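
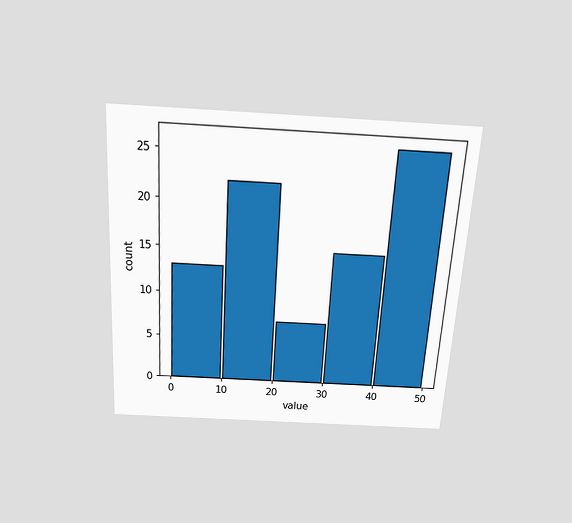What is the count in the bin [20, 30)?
7

The chart is tilted about 3° clockwise and viewed slightly from above. The [20, 30) bin has height 7.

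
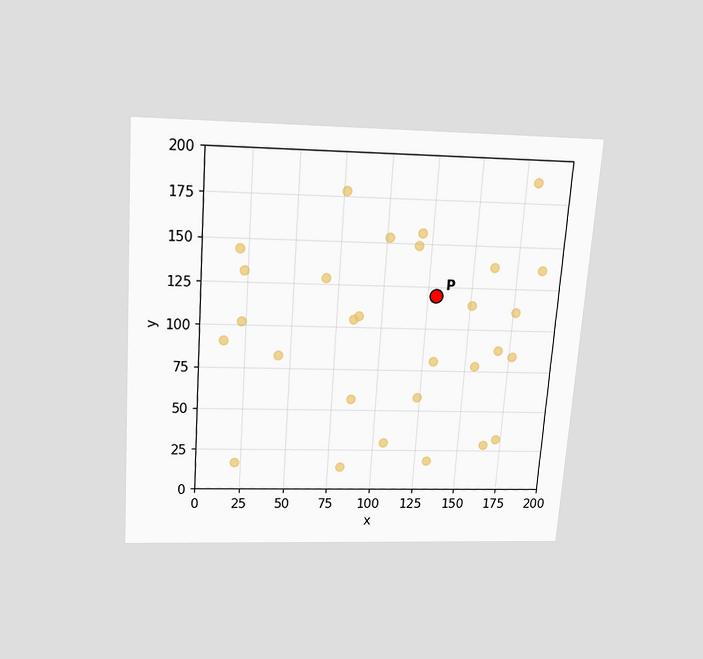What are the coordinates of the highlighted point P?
(130, 120)

The chart is tilted about 4° clockwise and viewed slightly from above. Following the gridlines from P to each axis, P sits at (130, 120).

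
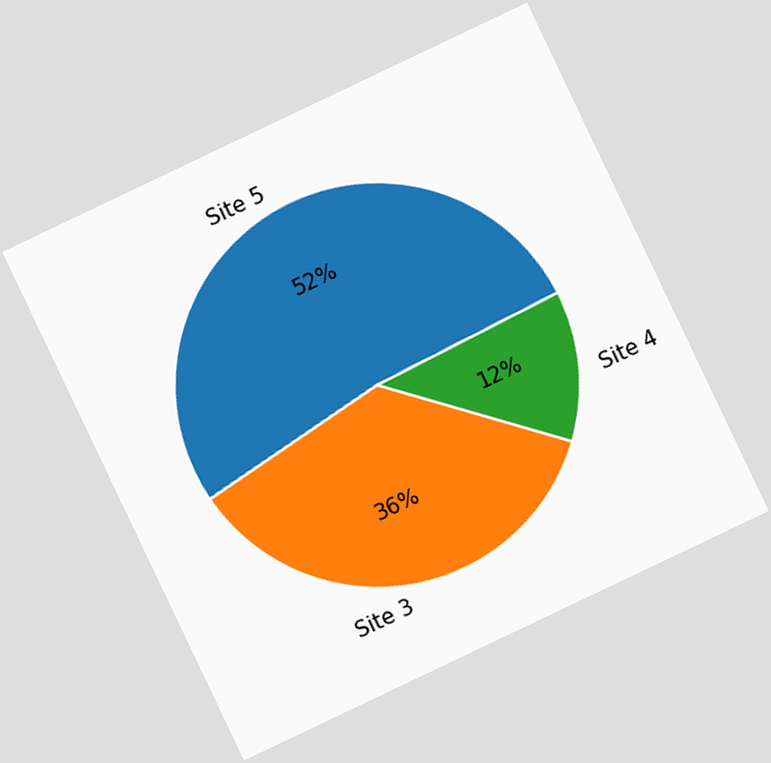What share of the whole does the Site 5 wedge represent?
The chart is tilted about 25° counter-clockwise. The Site 5 slice takes up 52% of the pie.

52%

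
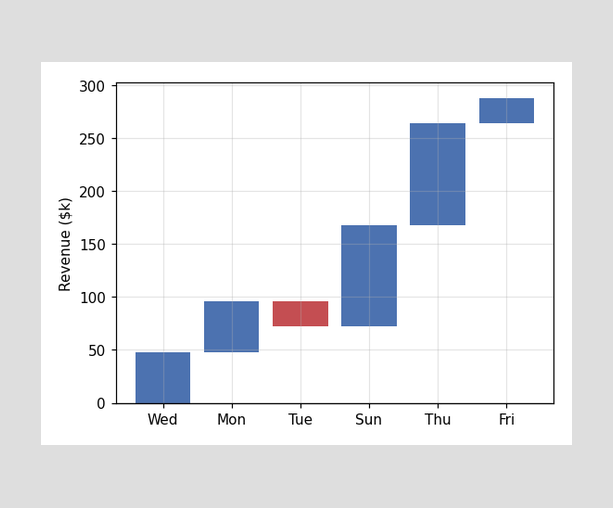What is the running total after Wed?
After Wed the running total reaches $48k.

$48k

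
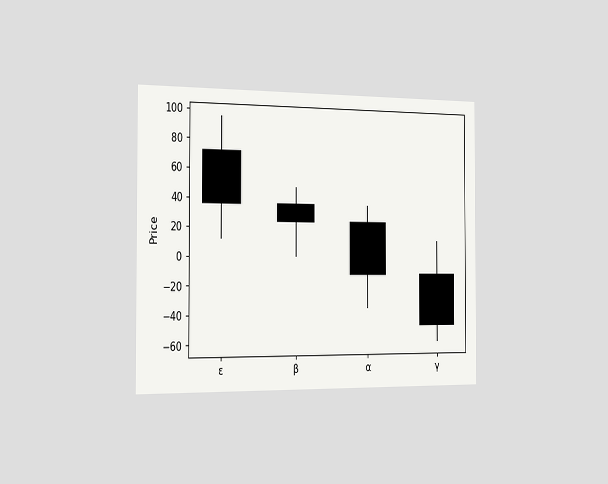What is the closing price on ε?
36

The chart is viewed slightly from the left. The ε candle closes at 36.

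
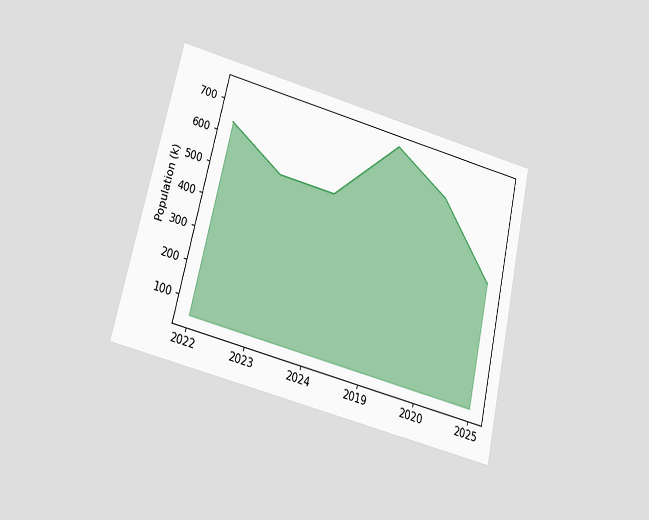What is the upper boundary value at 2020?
The chart is tilted about 13° clockwise and viewed slightly from below. At 2020 the upper boundary is at 636k.

636k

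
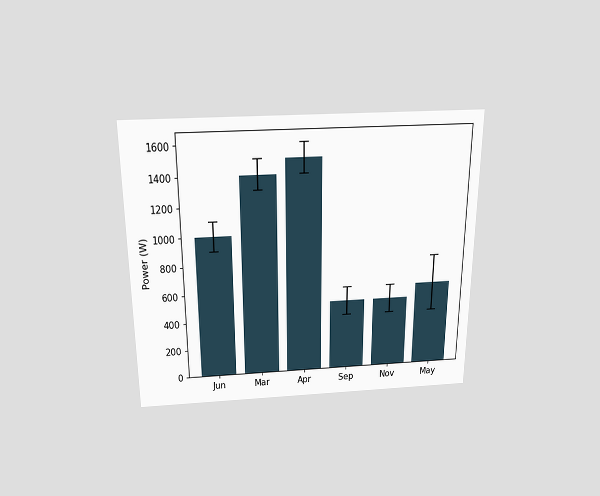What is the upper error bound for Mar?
1500W

The chart is viewed slightly from above. The Mar bar's upper whisker reaches 1500W.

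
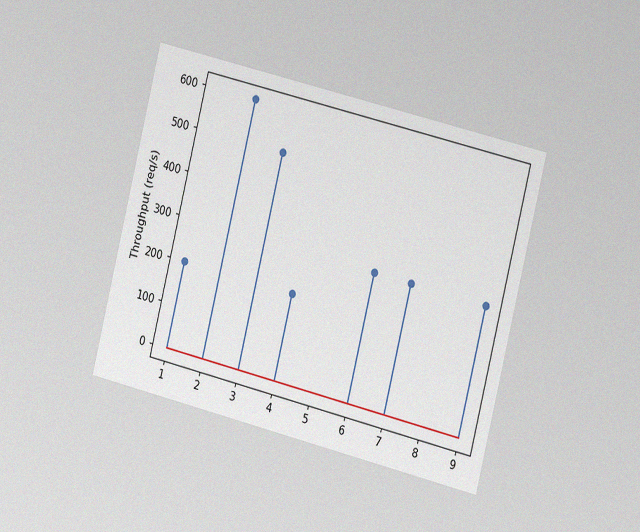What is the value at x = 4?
The chart is tilted about 14° clockwise and viewed slightly from the right, with some photo noise. The stem at x=4 reaches 200req/s.

200req/s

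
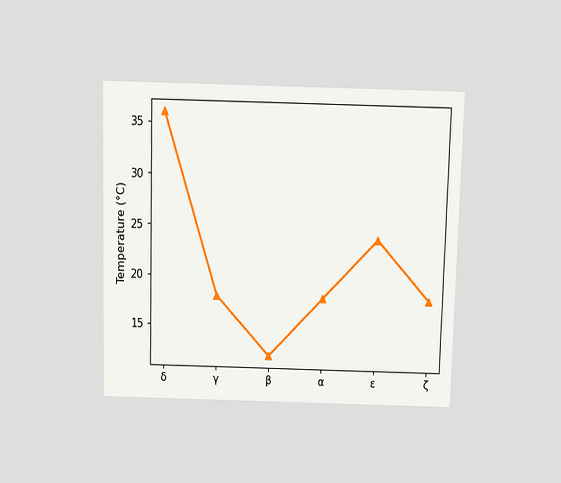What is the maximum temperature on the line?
36°C

The chart is viewed slightly from above. The highest point is at δ, and reading across to the y-axis gives 36°C.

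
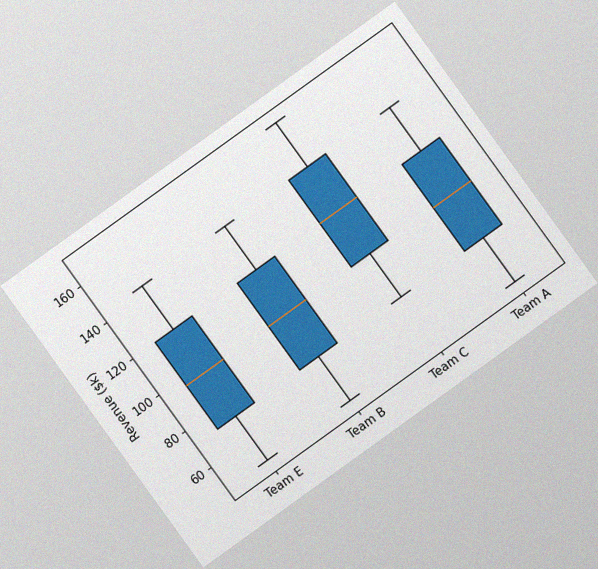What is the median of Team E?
$96k

The chart is tilted about 36° counter-clockwise, with some photo noise. The median line in the Team E box sits at $96k.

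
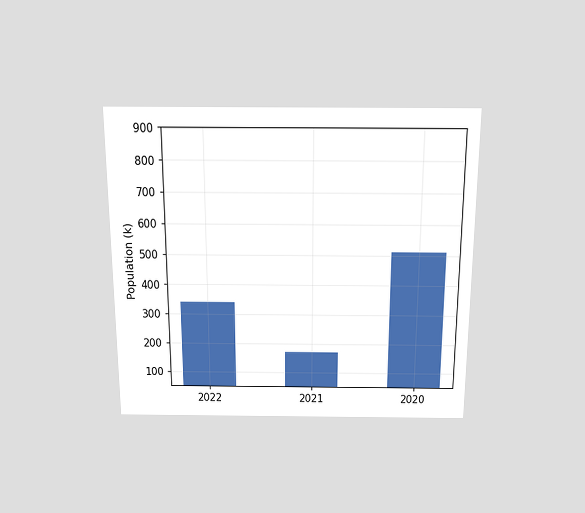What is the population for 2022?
340k

The chart is viewed slightly from above. Reading along the chart's y-axis, the 2022 bar reaches 340k.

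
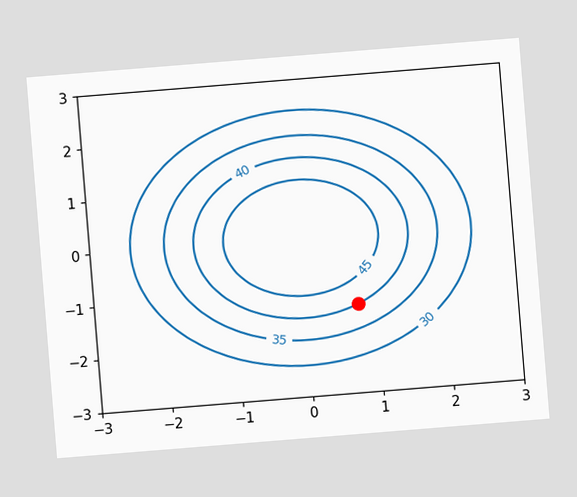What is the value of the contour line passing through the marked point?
The chart is tilted about 5° counter-clockwise. The marked point sits on the contour labelled 40.

40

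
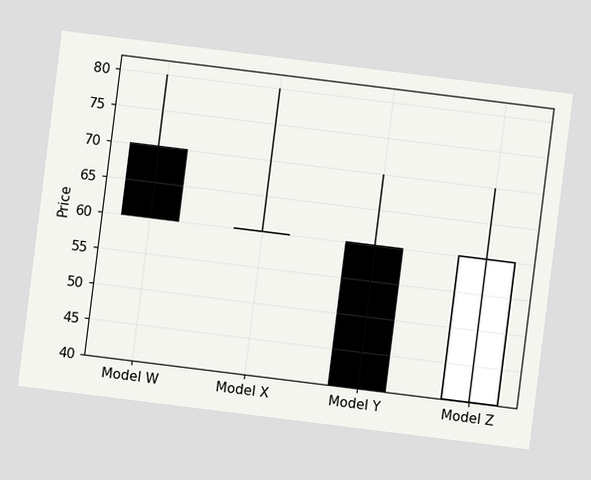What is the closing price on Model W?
60

The chart is tilted about 7° clockwise. The Model W candle closes at 60.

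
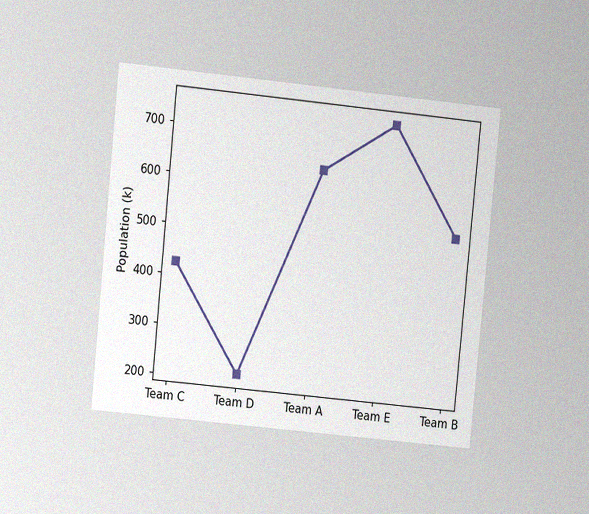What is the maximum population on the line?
742k

The chart is tilted about 6° clockwise and viewed at a slight angle, with some photo noise. The highest point is at Team E, and reading across to the y-axis gives 742k.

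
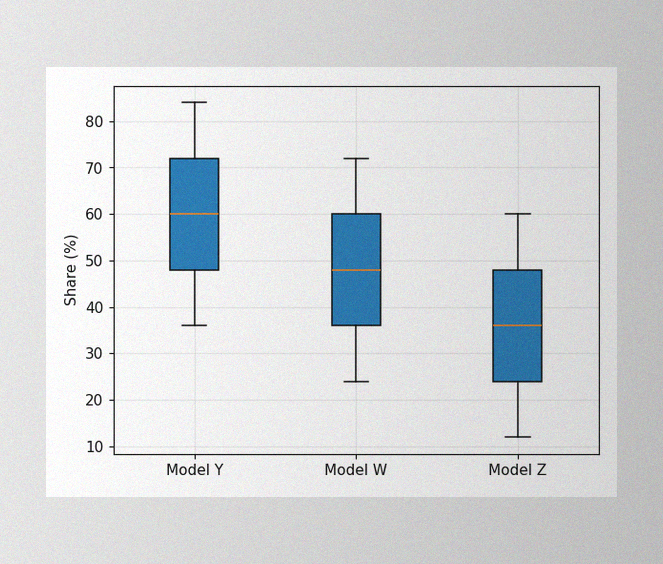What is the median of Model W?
48%

The image has some photo noise and uneven lighting. The median line in the Model W box sits at 48%.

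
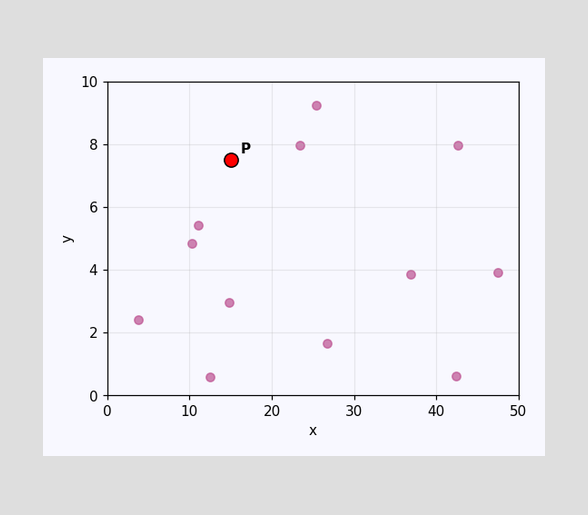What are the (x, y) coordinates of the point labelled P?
(15, 7.5)

Following the gridlines from P to each axis, P sits at (15, 7.5).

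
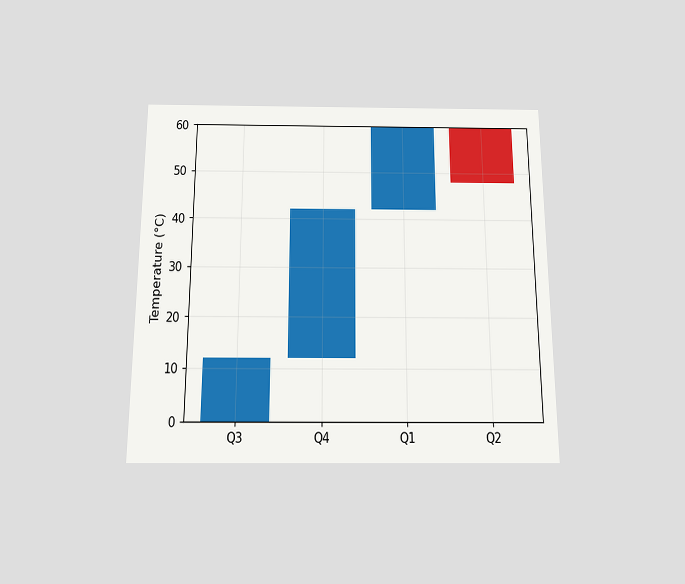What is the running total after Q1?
The chart is viewed slightly from below. After Q1 the running total reaches 60°C.

60°C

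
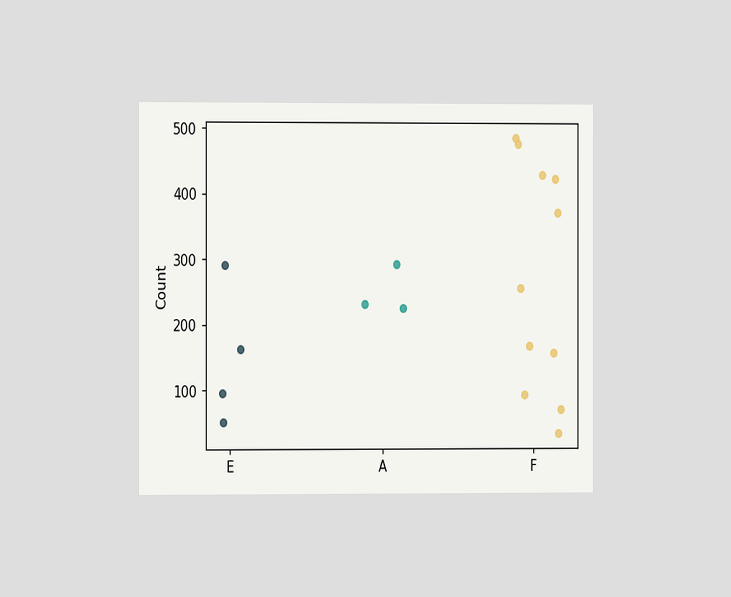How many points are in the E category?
4

The chart is viewed slightly from the left. Counting the markers in the E column gives 4.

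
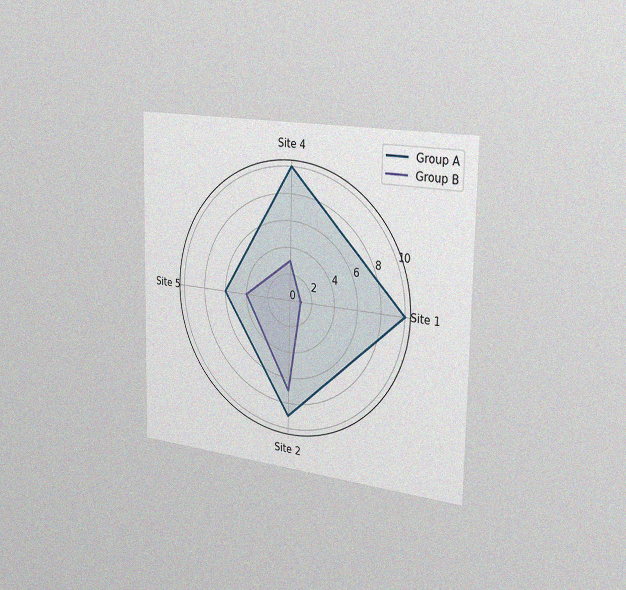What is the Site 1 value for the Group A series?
10

The chart is viewed slightly from the right, with some photo noise. On the Site 1 axis, Group A reaches 10.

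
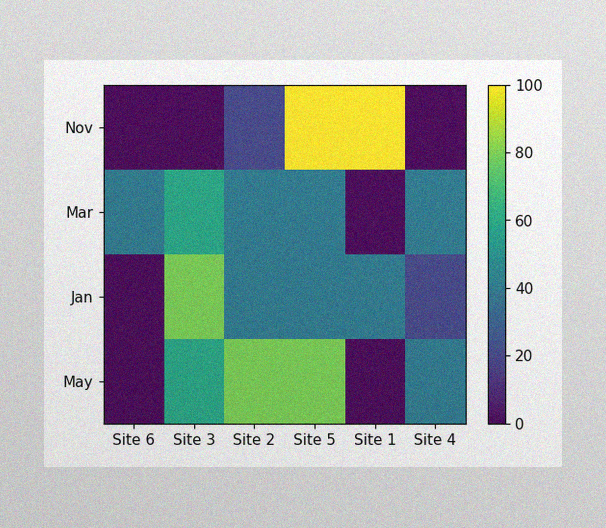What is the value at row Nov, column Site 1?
The image has some photo noise and uneven lighting. Matching cell (Nov, Site 1) against the colorbar gives 100.

100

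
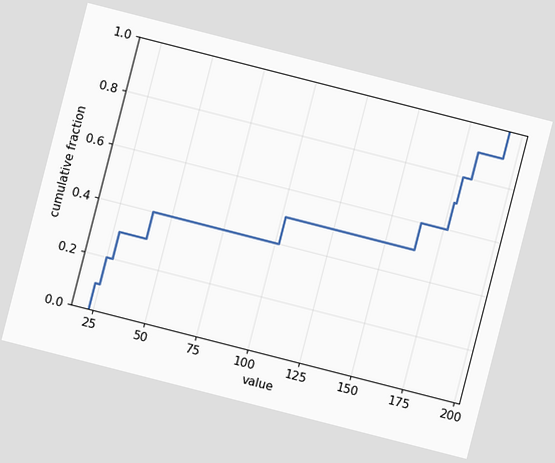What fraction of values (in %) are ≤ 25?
The chart is tilted about 14° clockwise. At x=25 the ECDF step is at 20%.

20%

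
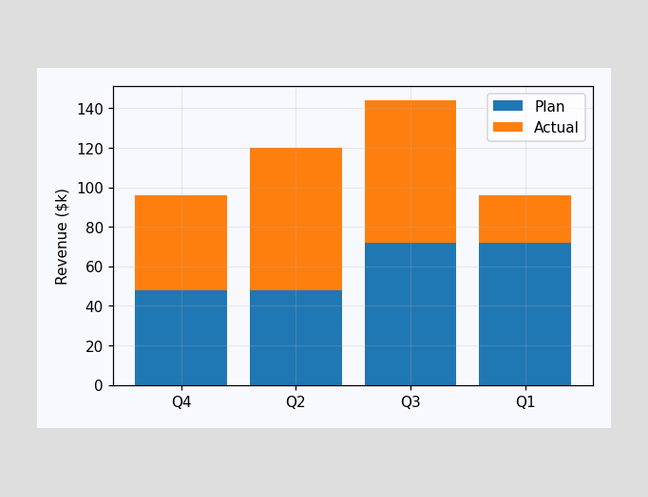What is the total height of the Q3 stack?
$144k

The Q3 stack's top reaches $144k on the y-axis.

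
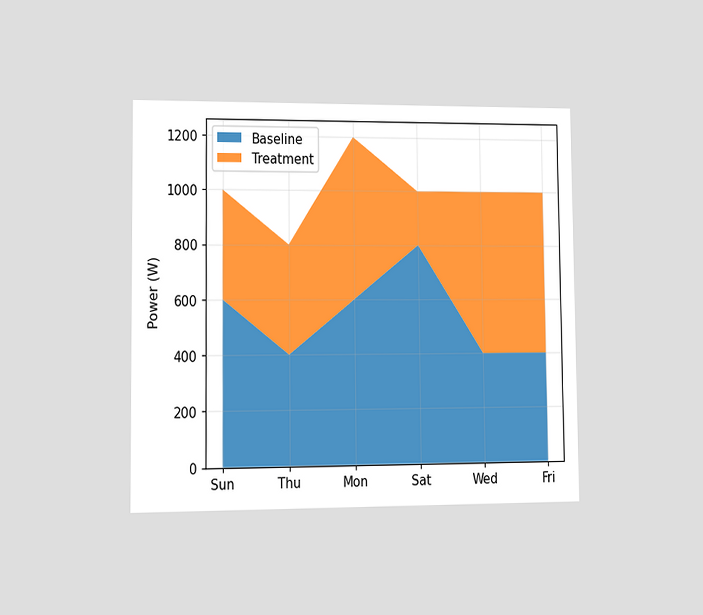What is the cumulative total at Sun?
1000W

The chart is viewed slightly from the left. The stacked total at Sun reaches 1000W.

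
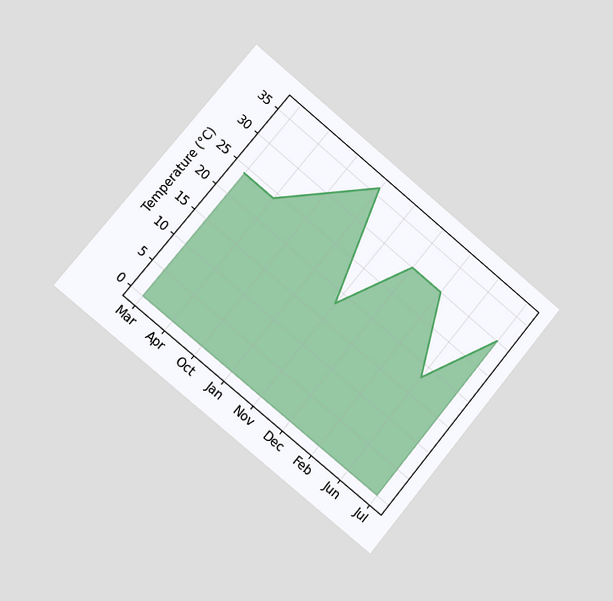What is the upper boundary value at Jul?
The chart is tilted about 40° clockwise and viewed slightly from the left. At Jul the upper boundary is at 30°C.

30°C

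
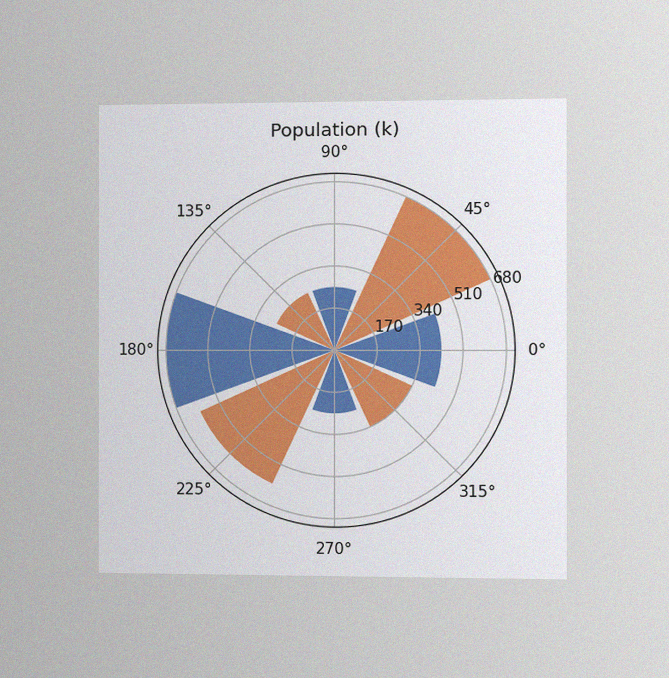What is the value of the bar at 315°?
The chart is viewed slightly from the right, with some photo noise. The bar at 315° reaches 340k on the radial axis.

340k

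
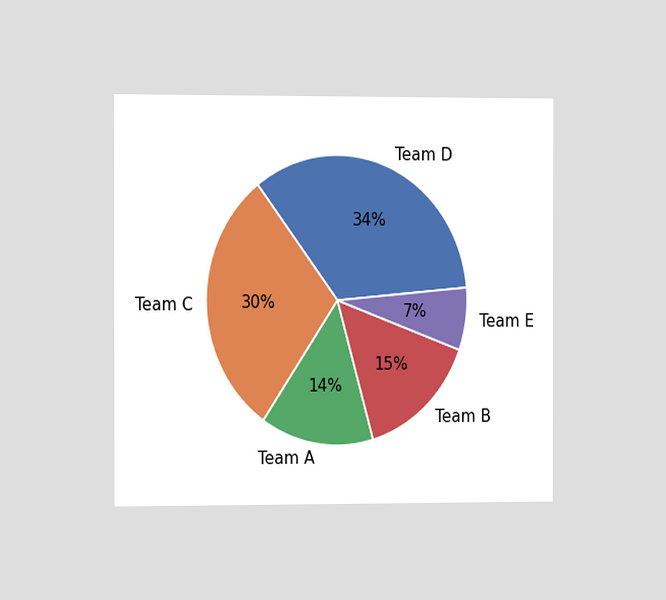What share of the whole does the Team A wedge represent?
14%

The chart is viewed slightly from the left. The Team A slice takes up 14% of the pie.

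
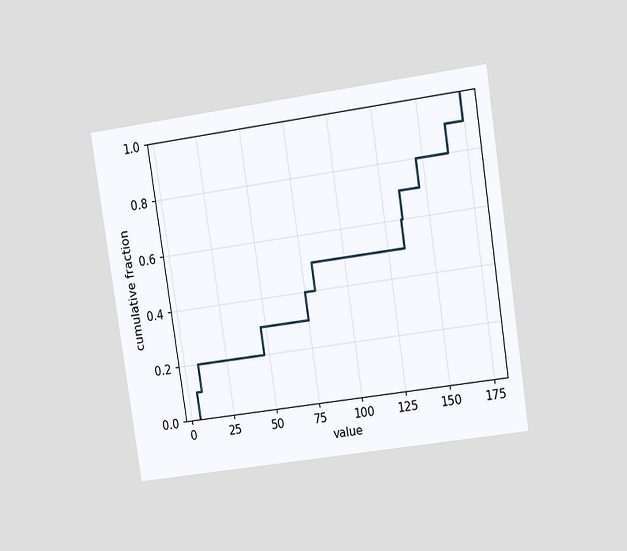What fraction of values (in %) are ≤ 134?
60%

The chart is tilted about 9° counter-clockwise and viewed at a slight angle. At x=134 the ECDF step is at 60%.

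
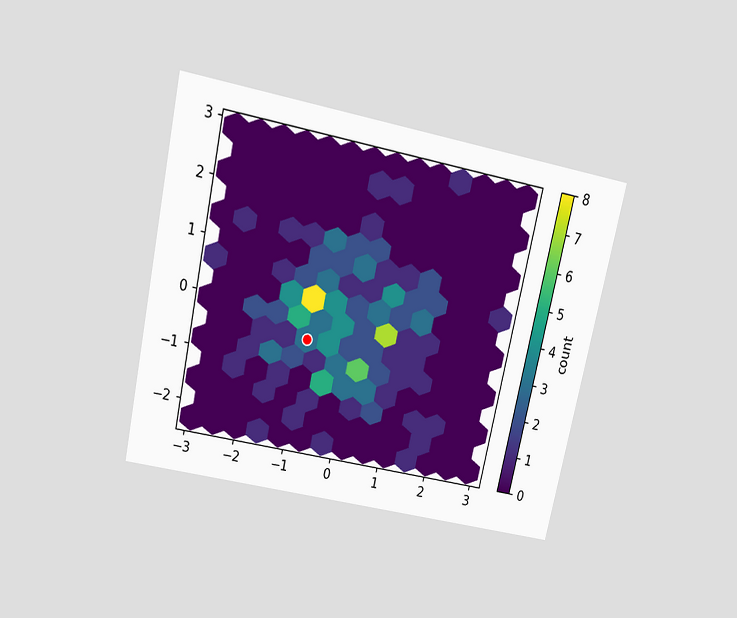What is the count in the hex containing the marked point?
The chart is tilted about 12° clockwise and viewed slightly from above. The marked hex reads 3 on the colorbar.

3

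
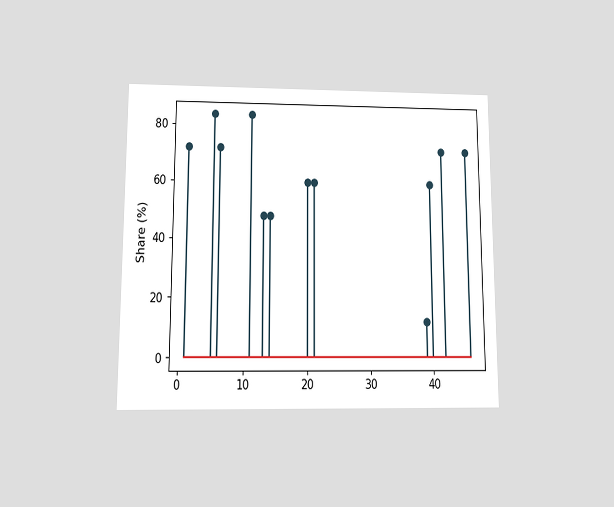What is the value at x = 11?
84%

The chart is viewed slightly from below. The stem at x=11 reaches 84%.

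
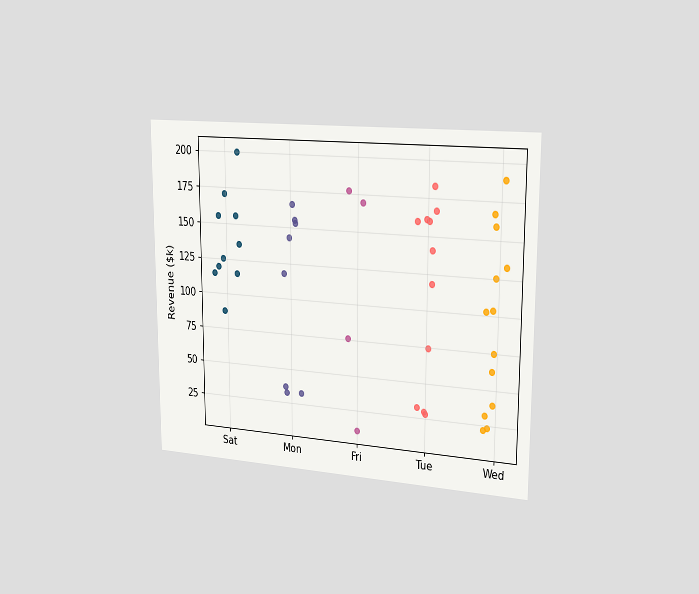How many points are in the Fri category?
The chart is viewed slightly from the right. Counting the markers in the Fri column gives 4.

4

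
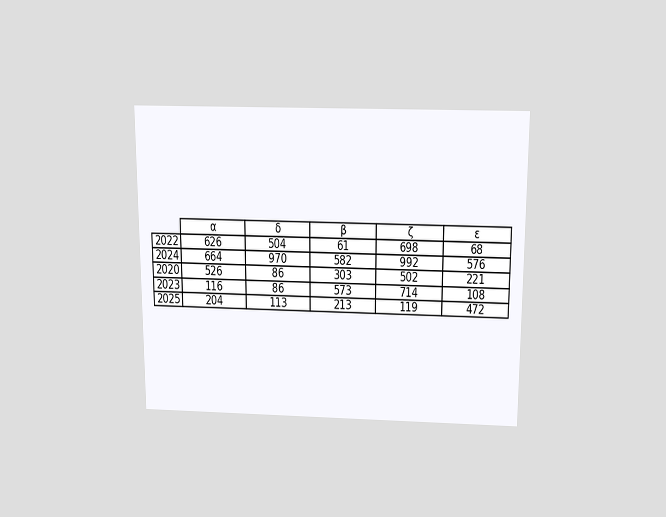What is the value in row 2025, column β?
213

The chart is viewed slightly from above. The (2025, β) cell reads 213.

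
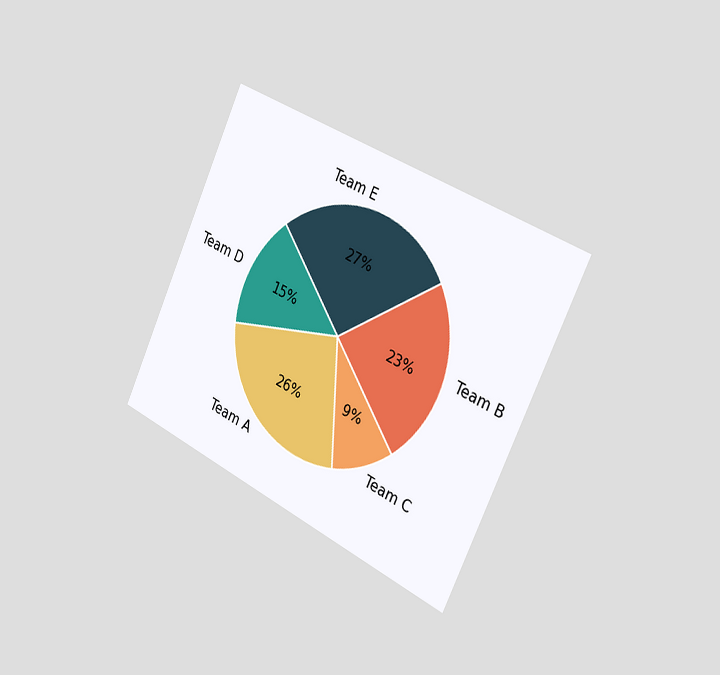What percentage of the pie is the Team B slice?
23%

The chart is tilted about 25° clockwise and viewed slightly from the right. The Team B slice takes up 23% of the pie.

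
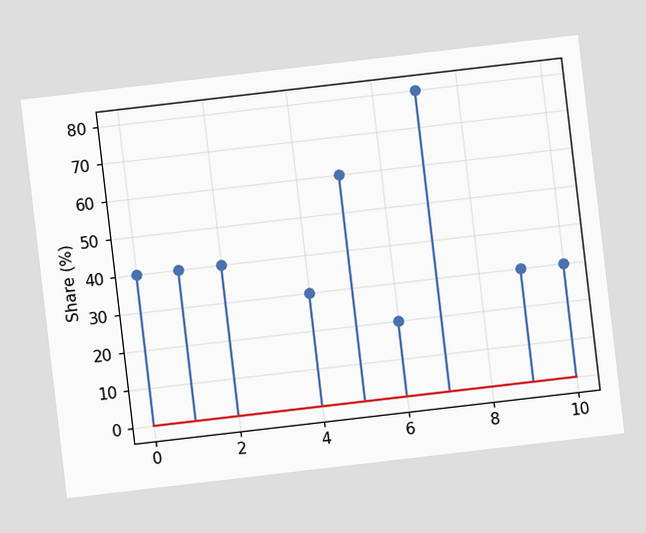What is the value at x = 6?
The chart is tilted about 7° counter-clockwise. The stem at x=6 reaches 20%.

20%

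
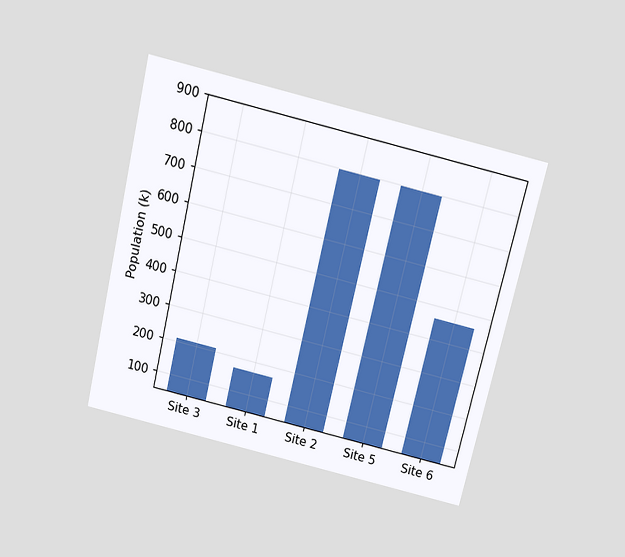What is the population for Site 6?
The chart is tilted about 13° clockwise and viewed slightly from above. Reading along the chart's y-axis, the Site 6 bar reaches 462k.

462k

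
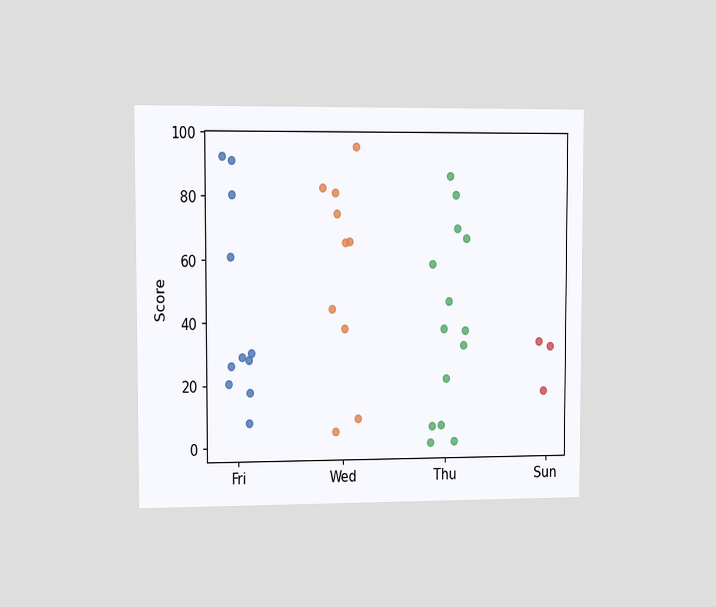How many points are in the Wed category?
10

The chart is viewed slightly from the left. Counting the markers in the Wed column gives 10.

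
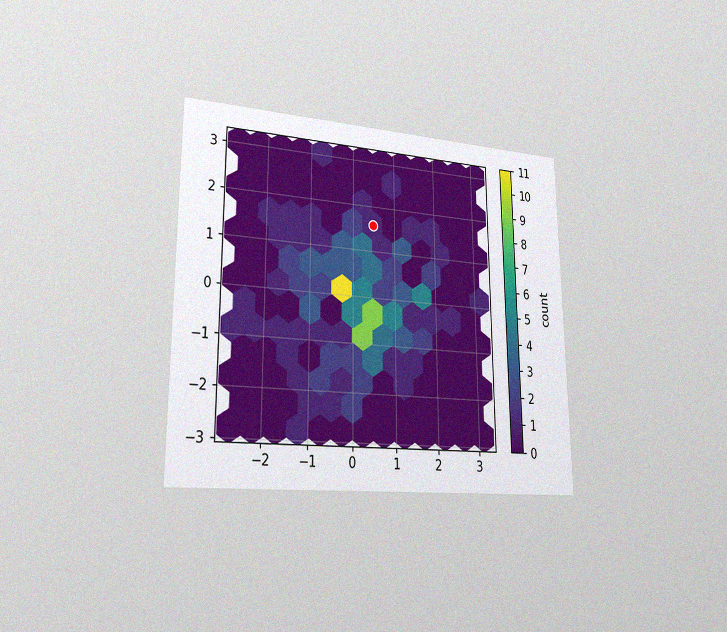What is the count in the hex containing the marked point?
The chart is viewed slightly from the left, with some photo noise. The marked hex reads 1 on the colorbar.

1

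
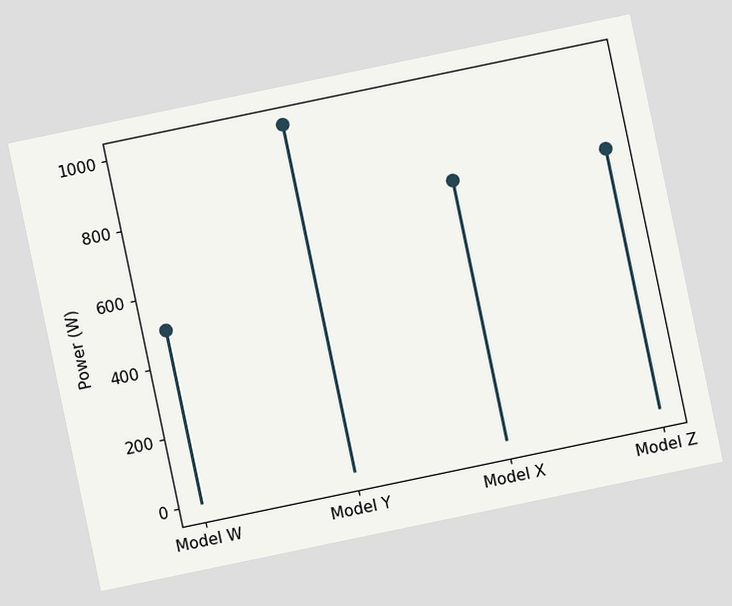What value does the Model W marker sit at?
500W

The chart is tilted about 12° counter-clockwise. The Model W marker sits at 500W.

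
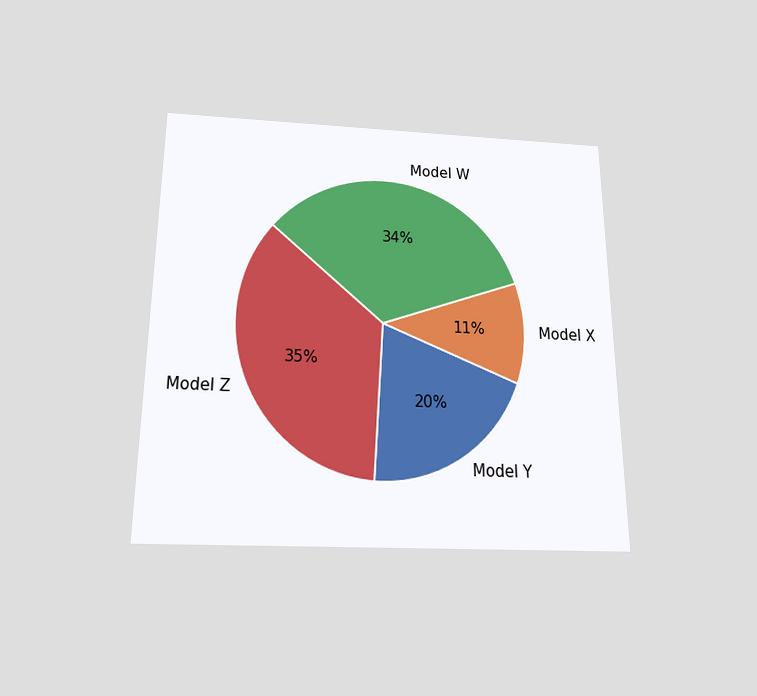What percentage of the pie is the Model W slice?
34%

The chart is viewed slightly from below. The Model W slice takes up 34% of the pie.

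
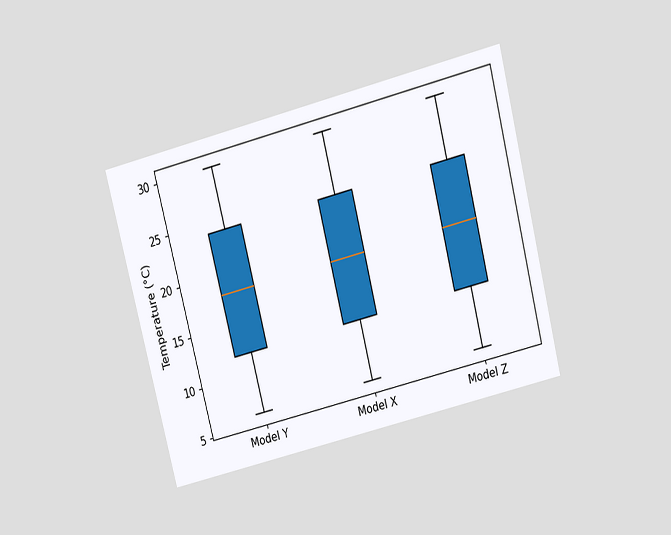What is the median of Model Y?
The chart is tilted about 14° counter-clockwise and viewed slightly from above. The median line in the Model Y box sits at 18°C.

18°C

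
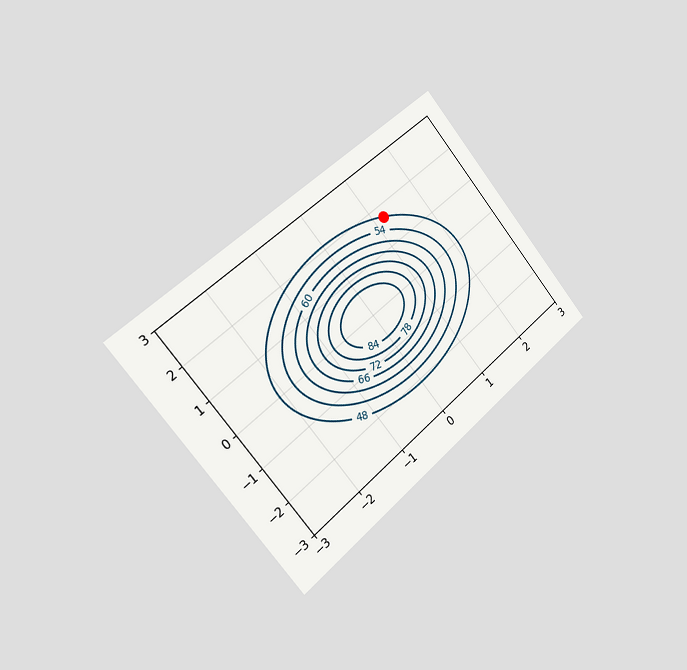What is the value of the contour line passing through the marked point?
The chart is tilted about 40° counter-clockwise and viewed slightly from the left. The marked point sits on the contour labelled 48.

48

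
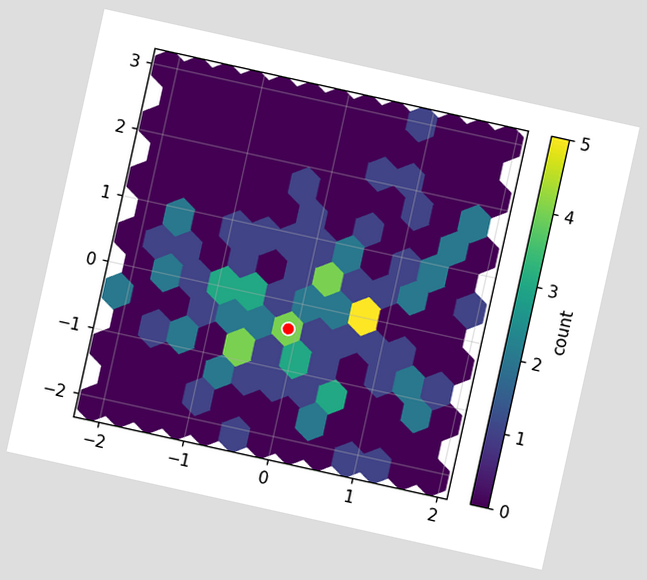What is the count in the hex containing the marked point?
4

The chart is tilted about 12° clockwise. The marked hex reads 4 on the colorbar.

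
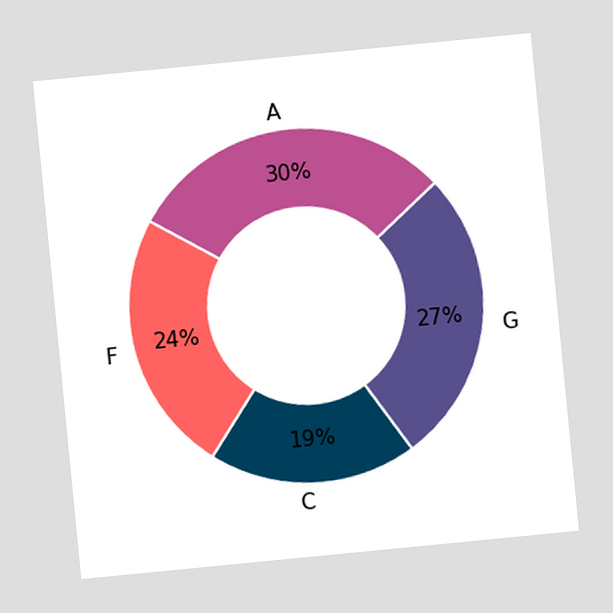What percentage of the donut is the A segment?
30%

The chart is tilted about 6° counter-clockwise. The A segment takes up 30% of the ring.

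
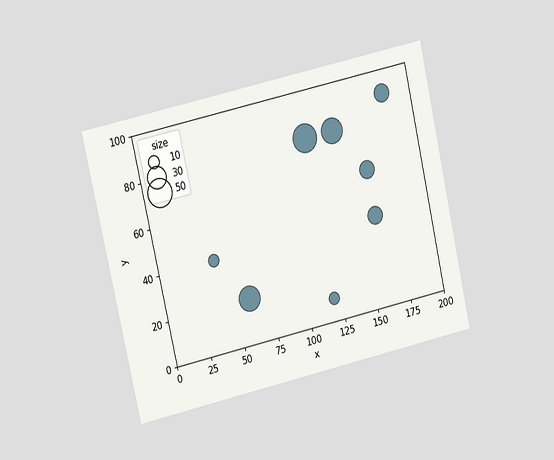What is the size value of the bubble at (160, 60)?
20

The chart is tilted about 13° counter-clockwise and viewed at a slight angle. Matching the bubble at (160, 60) against the size legend gives 20.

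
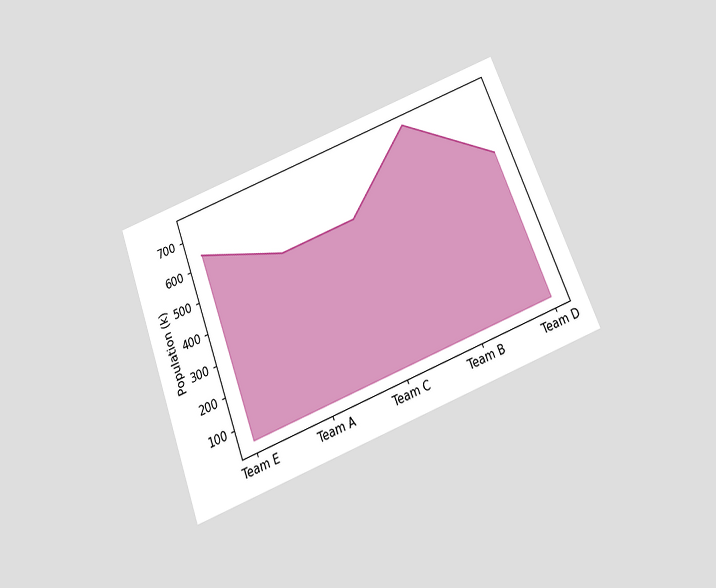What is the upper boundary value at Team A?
530k

The chart is tilted about 21° counter-clockwise and viewed slightly from below. At Team A the upper boundary is at 530k.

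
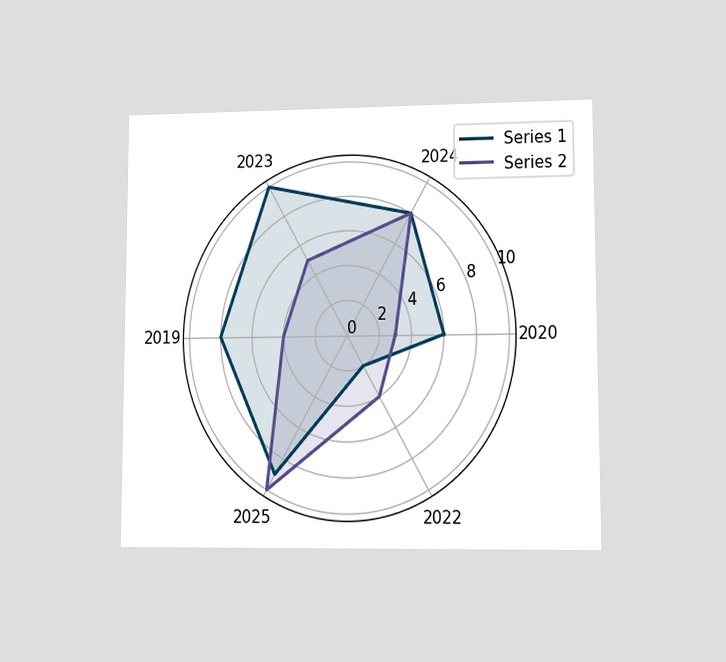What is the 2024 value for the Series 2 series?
The chart is viewed at a slight angle. On the 2024 axis, Series 2 reaches 8.

8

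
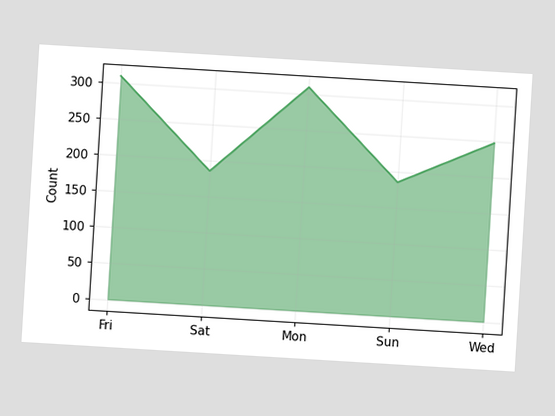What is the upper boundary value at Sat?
186

The chart is tilted about 3° clockwise. At Sat the upper boundary is at 186.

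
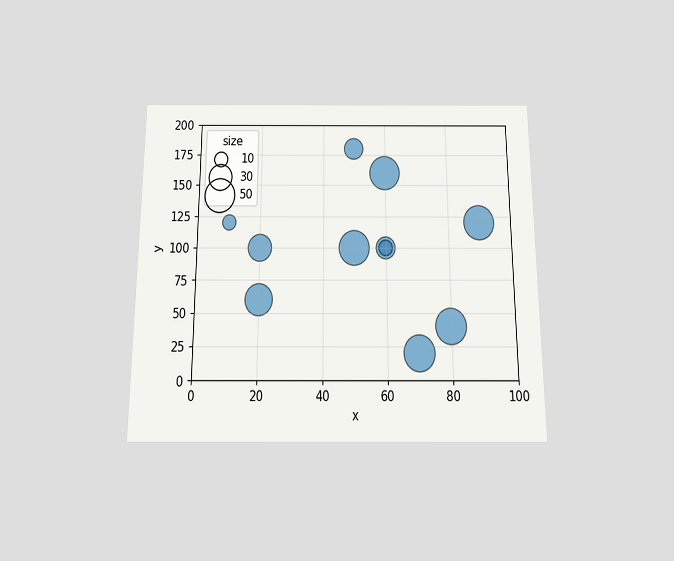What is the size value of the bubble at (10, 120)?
The chart is viewed slightly from below. Matching the bubble at (10, 120) against the size legend gives 10.

10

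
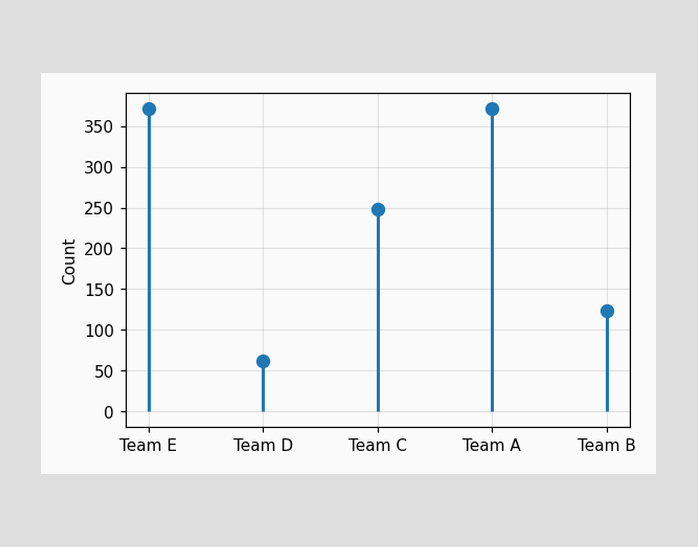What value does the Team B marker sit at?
124

The Team B marker sits at 124.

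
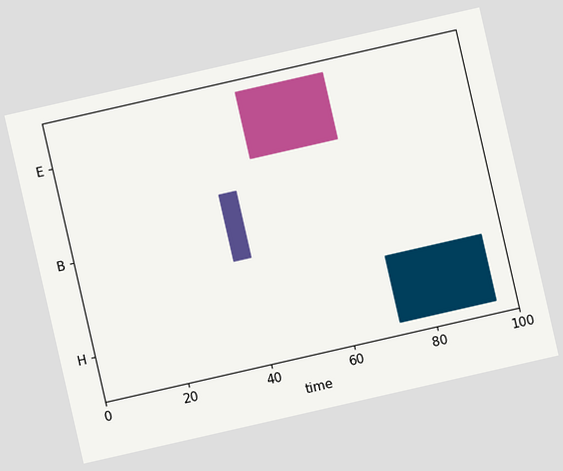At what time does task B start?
The chart is tilted about 13° counter-clockwise. The B bar begins at t=37.

37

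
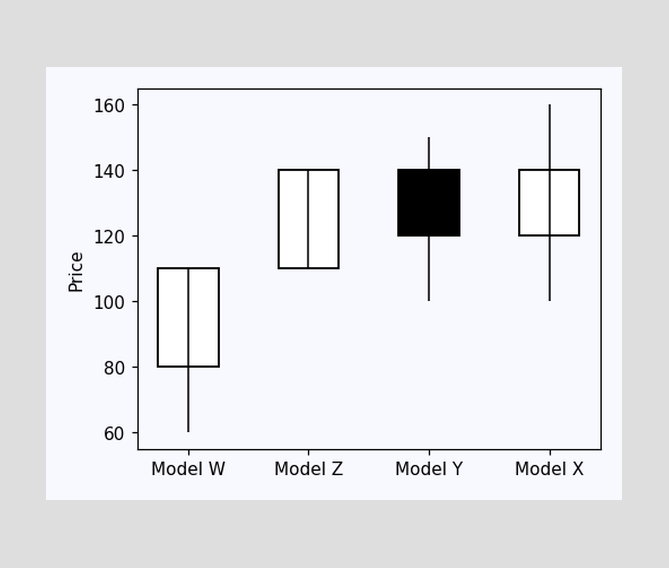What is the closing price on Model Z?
The Model Z candle closes at 140.

140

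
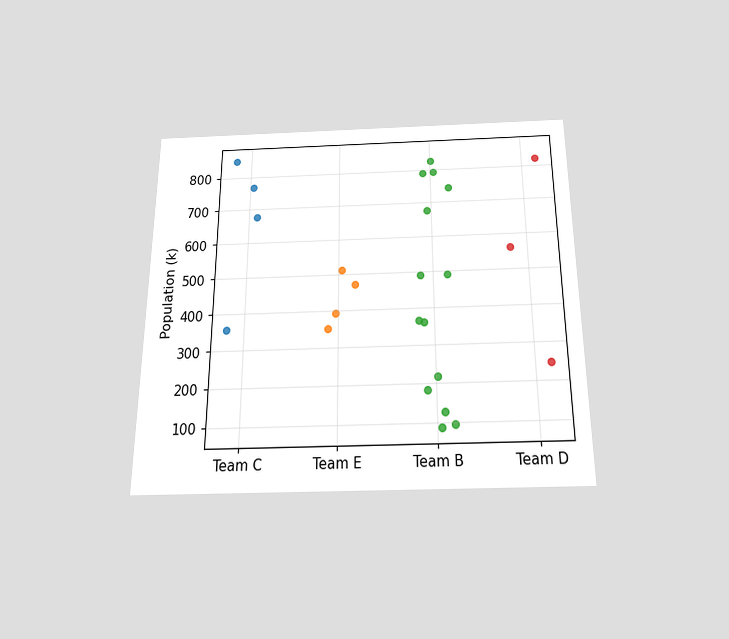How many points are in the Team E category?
The chart is viewed slightly from below. Counting the markers in the Team E column gives 4.

4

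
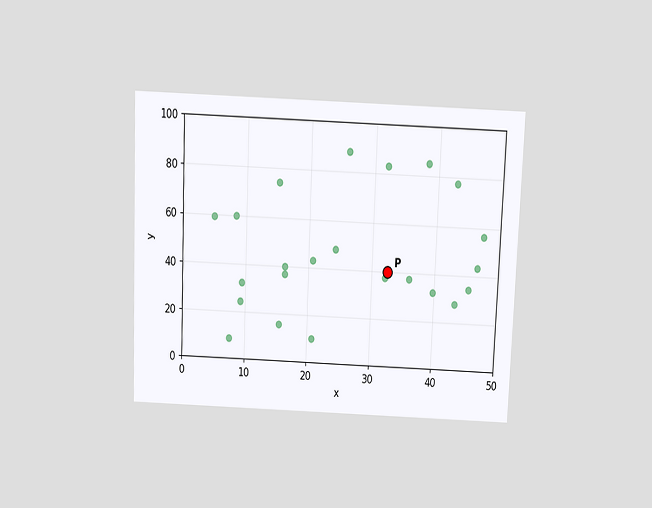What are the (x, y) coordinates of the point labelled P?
The chart is tilted about 2° clockwise and viewed slightly from above. Following the gridlines from P to each axis, P sits at (32.5, 40).

(32.5, 40)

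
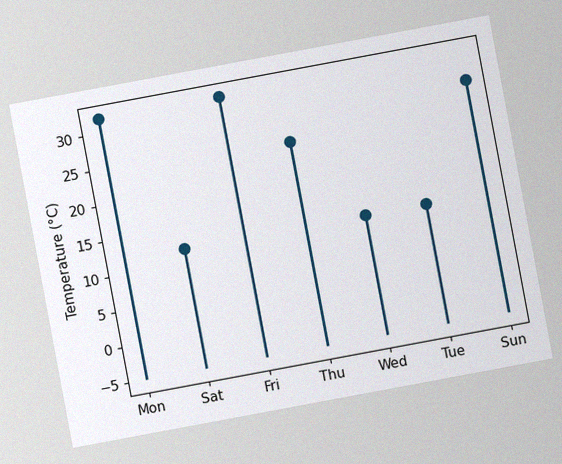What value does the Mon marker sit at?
32°C

The chart is tilted about 11° counter-clockwise, with some photo noise. The Mon marker sits at 32°C.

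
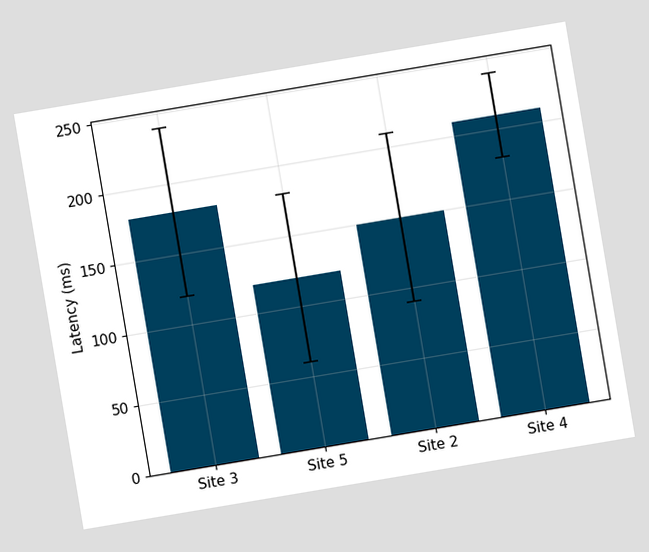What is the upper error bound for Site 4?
The chart is tilted about 10° counter-clockwise. The Site 4 bar's upper whisker reaches 240ms.

240ms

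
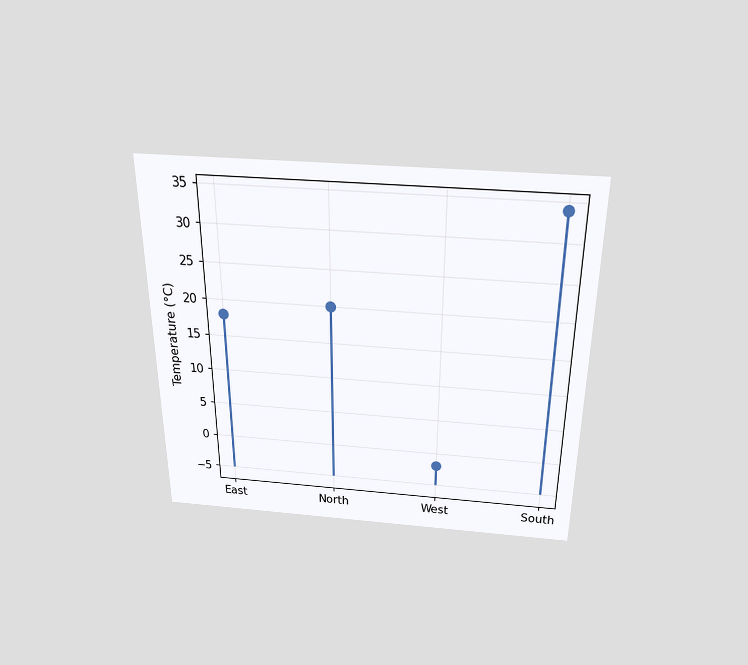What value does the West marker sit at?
The chart is viewed slightly from above. The West marker sits at -2°C.

-2°C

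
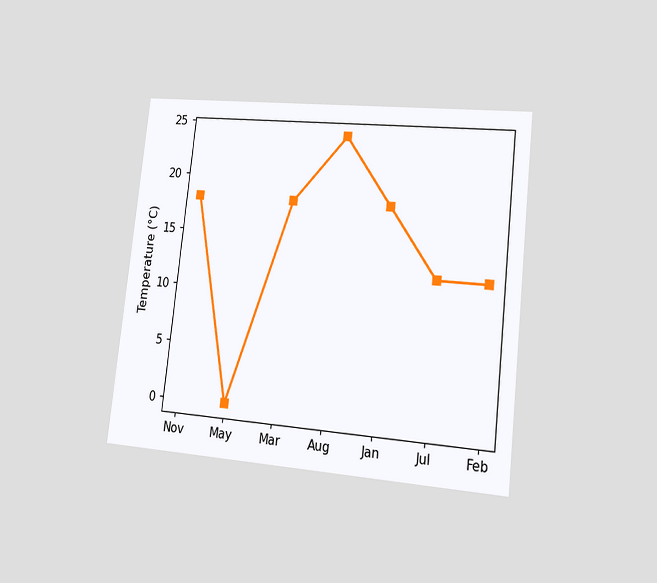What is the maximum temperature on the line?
The chart is tilted about 6° clockwise and viewed at a slight angle. The highest point is at Aug, and reading across to the y-axis gives 24°C.

24°C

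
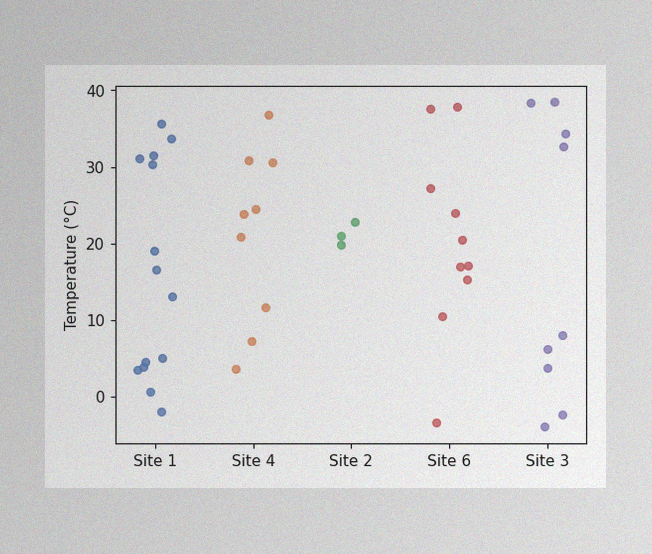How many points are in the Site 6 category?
10

The image has some photo noise and uneven lighting. Counting the markers in the Site 6 column gives 10.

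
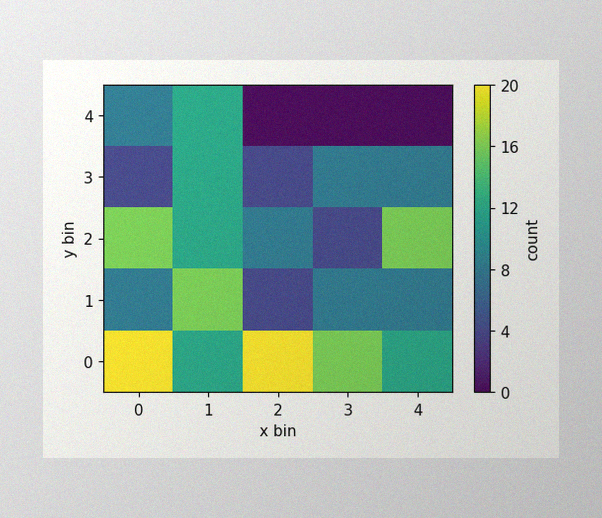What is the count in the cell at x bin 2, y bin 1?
The image has some photo noise and uneven lighting. Matching the cell (2, 1) against the colorbar gives 4.

4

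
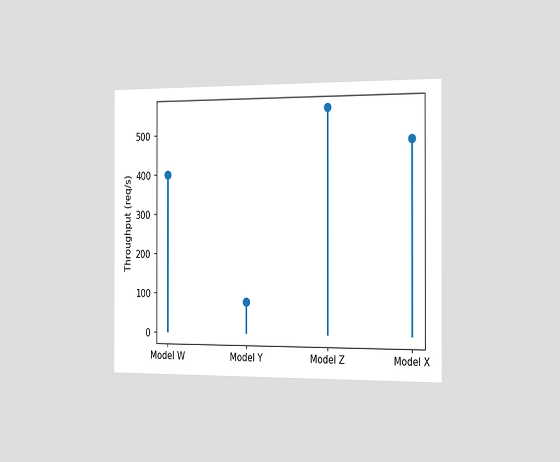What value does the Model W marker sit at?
The chart is viewed slightly from the right. The Model W marker sits at 400req/s.

400req/s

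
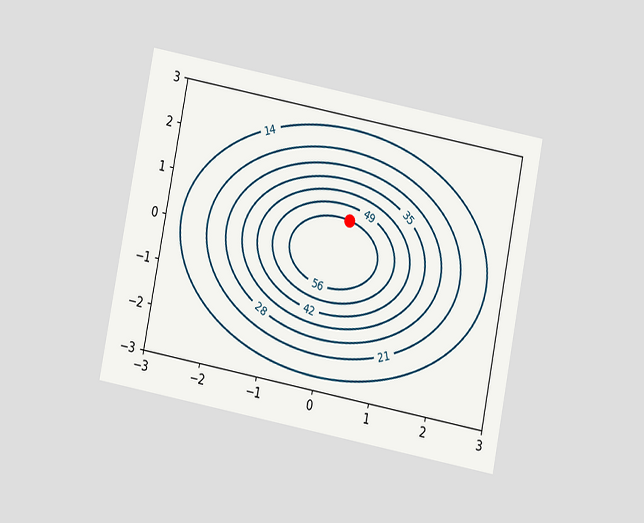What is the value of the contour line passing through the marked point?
The chart is tilted about 11° clockwise and viewed at a slight angle. The marked point sits on the contour labelled 56.

56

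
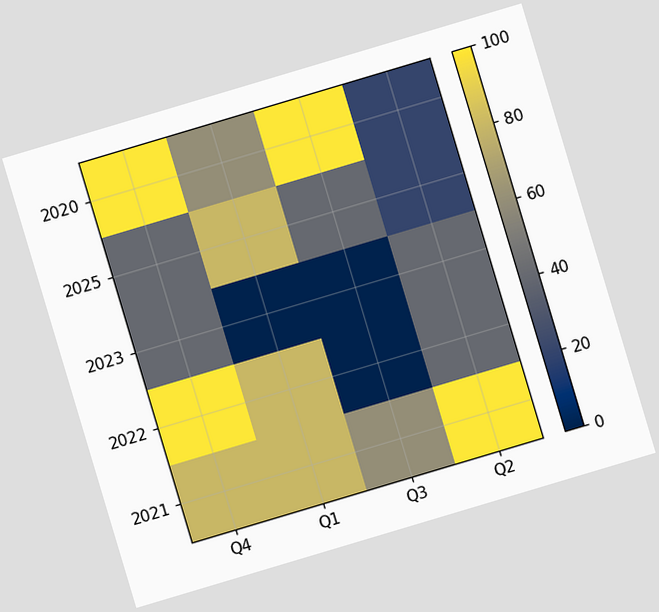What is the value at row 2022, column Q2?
The chart is tilted about 17° counter-clockwise. Matching cell (2022, Q2) against the colorbar gives 40.

40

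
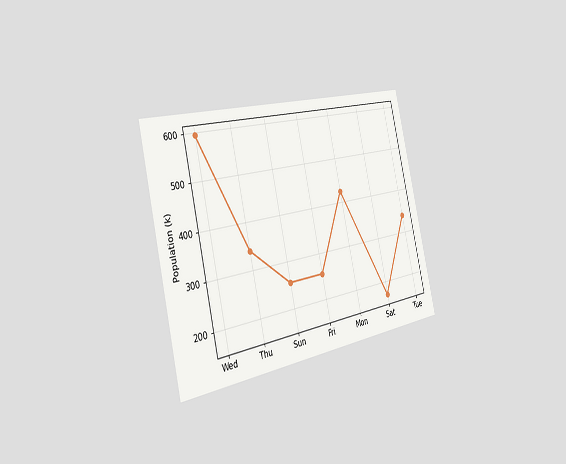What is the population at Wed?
The chart is tilted about 13° counter-clockwise and viewed slightly from the left. At Wed, the line is at 595k.

595k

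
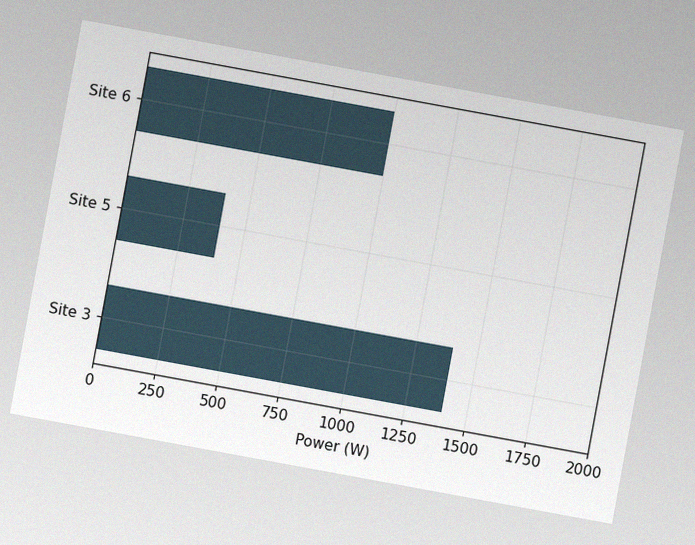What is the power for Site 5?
The chart is tilted about 10° clockwise, with some photo noise. Reading along the chart's x-axis, the Site 5 bar reaches 400W.

400W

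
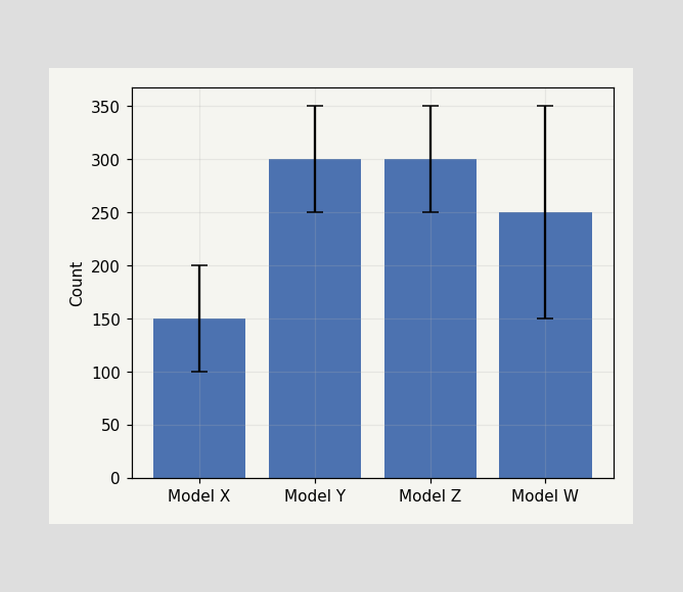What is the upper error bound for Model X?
200

The Model X bar's upper whisker reaches 200.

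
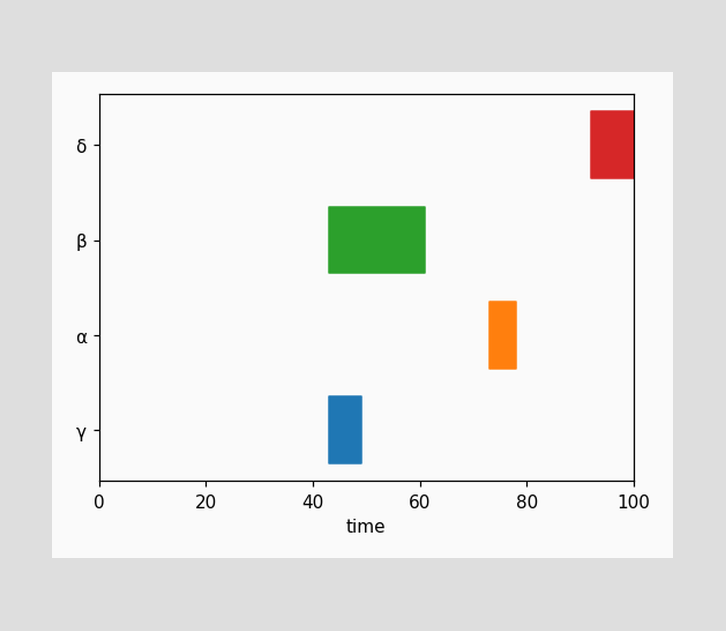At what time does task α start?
73

The α bar begins at t=73.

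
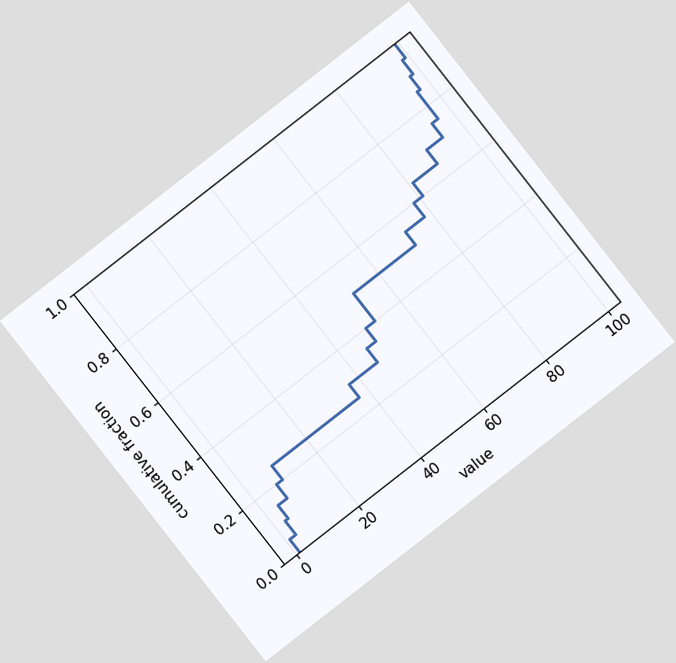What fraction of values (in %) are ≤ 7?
The chart is tilted about 38° counter-clockwise. At x=7 the ECDF step is at 20%.

20%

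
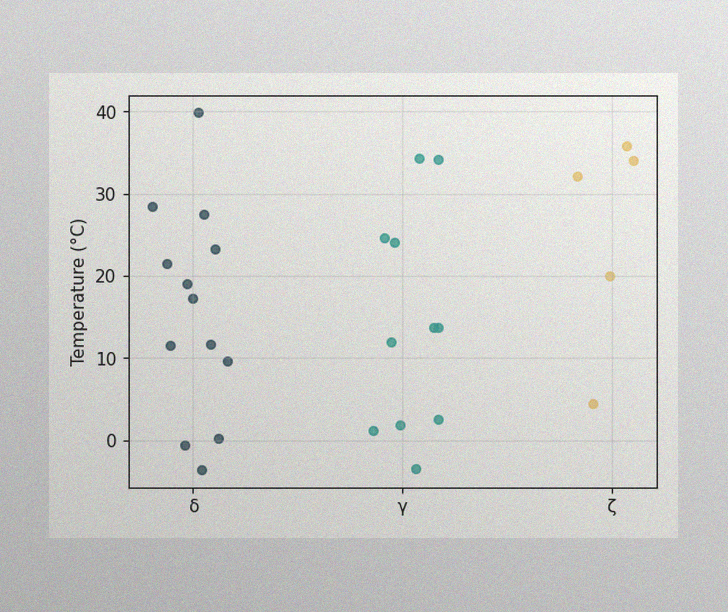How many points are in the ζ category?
5

The image has some photo noise and uneven lighting. Counting the markers in the ζ column gives 5.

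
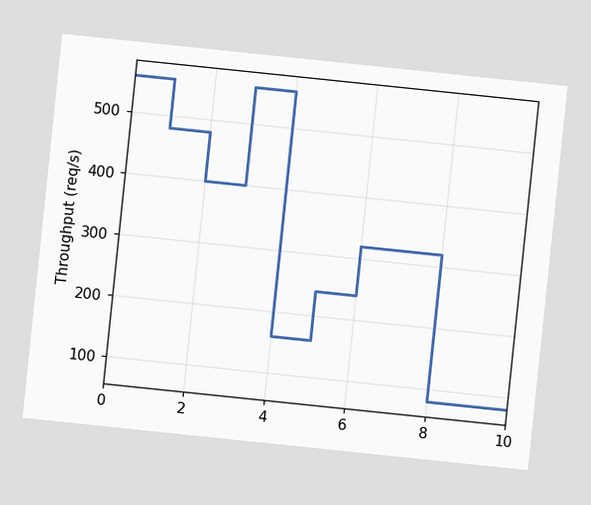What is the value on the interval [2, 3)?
The chart is tilted about 6° clockwise. On [2, 3) the step sits at 400req/s.

400req/s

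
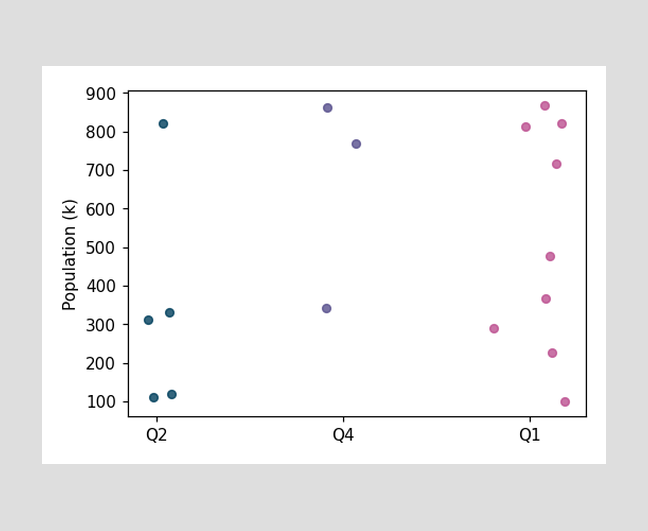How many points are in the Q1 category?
9

Counting the markers in the Q1 column gives 9.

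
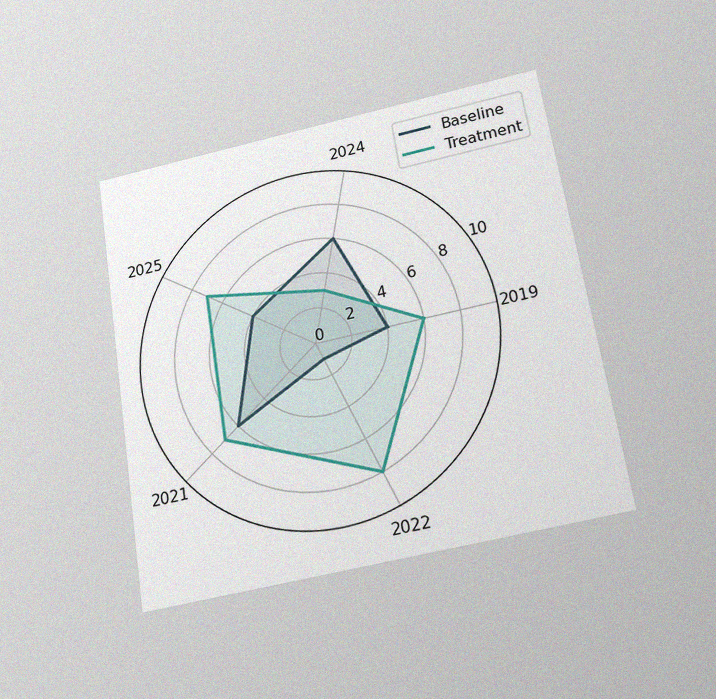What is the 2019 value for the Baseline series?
The chart is tilted about 9° counter-clockwise and viewed slightly from below, with some photo noise. On the 2019 axis, Baseline reaches 4.

4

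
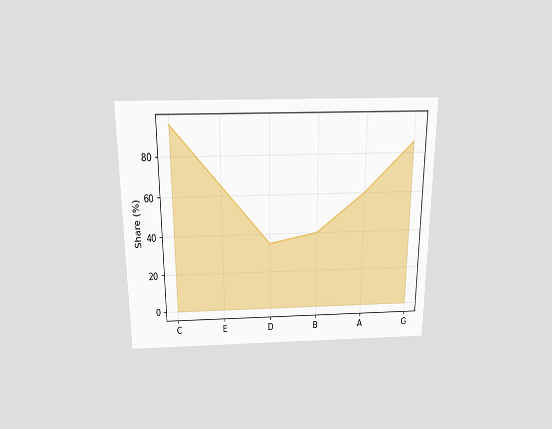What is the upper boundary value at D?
35%

The chart is viewed slightly from above. At D the upper boundary is at 35%.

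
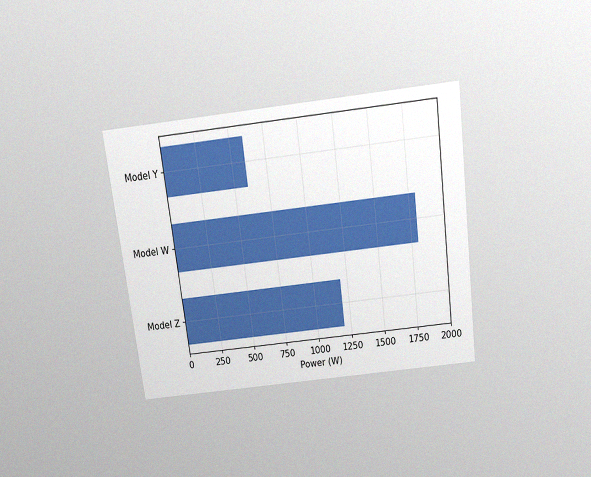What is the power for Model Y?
600W

The chart is tilted about 7° counter-clockwise and viewed slightly from above, with some photo noise. Reading along the chart's x-axis, the Model Y bar reaches 600W.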